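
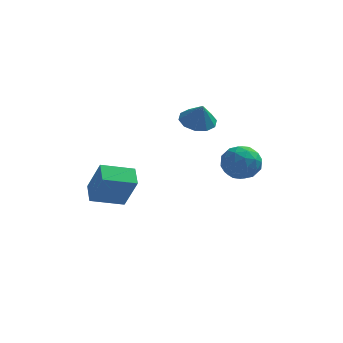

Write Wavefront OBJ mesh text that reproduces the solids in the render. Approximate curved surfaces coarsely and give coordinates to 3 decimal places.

v -3.813 1.999 -4.036
v -3.209 2.046 -4.241
v -3.447 2.941 -2.744
v -3.336 2.267 -4.367
v -3.558 2.436 -4.427
v -3.83 2.518 -4.41
v -4.099 2.497 -4.318
v -4.311 2.378 -4.171
v -4.425 2.183 -3.997
v -4.418 1.952 -3.83
v -4.291 1.731 -3.704
v -4.069 1.562 -3.644
v -3.797 1.48 -3.662
v -3.528 1.501 -3.753
v -3.316 1.62 -3.901
v -3.202 1.815 -4.075
v 3.729 3.113 -0.253
v 4.454 2.5 -1.084
v 2.146 2.98 -1.536
v 2.871 2.367 -2.367
v 2.543 1.809 -1.284
v 3.521 1.891 -0.491
v 3.079 3.589 -2.129
v 4.057 3.671 -1.336
v 4.052 2.794 -2.244
v 3.721 1.694 -1.721
v 2.879 3.786 -0.899
v 2.548 2.686 -0.376
v 4.23 2.818 -0.556
v 2.37 2.662 -2.064
v 2.177 2.334 -1.427
v 2.603 1.974 -1.916
v 3.682 2.46 -0.207
v 4.108 2.1 -0.696
v 2.985 1.694 -0.813
v 2.492 3.38 -1.924
v 2.918 3.02 -2.413
v 3.997 3.506 -0.704
v 4.423 3.146 -1.193
v 3.615 3.786 -1.807
v 4.42 2.631 -1.726
v 3.49 2.552 -2.48
v 3.612 3.27 -2.34
v 4.187 3.319 -1.874
v 4.226 1.984 -1.419
v 3.295 1.906 -2.173
v 3.103 1.578 -1.536
v 3.677 1.626 -1.07
v 3.989 2.157 -2.1
v 3.305 3.574 -0.447
v 2.374 3.496 -1.201
v 2.923 3.854 -1.55
v 3.497 3.902 -1.084
v 3.11 2.928 -0.14
v 2.18 2.849 -0.894
v 2.413 2.161 -0.746
v 2.988 2.21 -0.28
v 2.611 3.323 -0.52
v -4.391 -3.567 -1.216
v -3.61 -4.124 0.753
v -4.657 -2.374 -0.773
v -3.876 -2.931 1.196
v -2.604 -2.969 -1.756
v -1.823 -3.526 0.213
v -2.87 -1.776 -1.313
v -2.089 -2.333 0.656
v 0.936 1.593 2.526
v 1.489 0.758 2.123
v 1.244 1.167 3.834
v 1.911 1.271 2.191
v 1.96 1.907 2.387
v 1.618 2.423 2.636
v 1.016 2.623 2.843
v 0.383 2.429 2.928
v -0.039 1.916 2.86
v -0.088 1.28 2.665
v 0.254 0.763 2.416
v 0.856 0.564 2.209
f 2 1 4
f 2 4 3
f 4 1 5
f 4 5 3
f 5 1 6
f 5 6 3
f 6 1 7
f 6 7 3
f 7 1 8
f 7 8 3
f 8 1 9
f 8 9 3
f 9 1 10
f 9 10 3
f 10 1 11
f 10 11 3
f 11 1 12
f 11 12 3
f 12 1 13
f 12 13 3
f 13 1 14
f 13 14 3
f 14 1 15
f 14 15 3
f 15 1 16
f 15 16 3
f 16 1 2
f 16 2 3
f 17 54 33
f 54 28 57
f 33 57 22
f 54 57 33
f 17 33 29
f 33 22 34
f 29 34 18
f 33 34 29
f 17 29 38
f 29 18 39
f 38 39 24
f 29 39 38
f 17 38 50
f 38 24 53
f 50 53 27
f 38 53 50
f 17 50 54
f 50 27 58
f 54 58 28
f 50 58 54
f 18 34 45
f 34 22 48
f 45 48 26
f 34 48 45
f 22 57 35
f 57 28 56
f 35 56 21
f 57 56 35
f 28 58 55
f 58 27 51
f 55 51 19
f 58 51 55
f 27 53 52
f 53 24 40
f 52 40 23
f 53 40 52
f 24 39 44
f 39 18 41
f 44 41 25
f 39 41 44
f 20 46 32
f 46 26 47
f 32 47 21
f 46 47 32
f 20 32 30
f 32 21 31
f 30 31 19
f 32 31 30
f 20 30 37
f 30 19 36
f 37 36 23
f 30 36 37
f 20 37 42
f 37 23 43
f 42 43 25
f 37 43 42
f 20 42 46
f 42 25 49
f 46 49 26
f 42 49 46
f 21 47 35
f 47 26 48
f 35 48 22
f 47 48 35
f 19 31 55
f 31 21 56
f 55 56 28
f 31 56 55
f 23 36 52
f 36 19 51
f 52 51 27
f 36 51 52
f 25 43 44
f 43 23 40
f 44 40 24
f 43 40 44
f 26 49 45
f 49 25 41
f 45 41 18
f 49 41 45
f 60 62 59
f 63 60 59
f 59 62 61
f 61 63 59
f 60 66 62
f 64 60 63
f 64 66 60
f 62 66 61
f 65 63 61
f 61 66 65
f 65 64 63
f 66 64 65
f 68 67 70
f 68 70 69
f 70 67 71
f 70 71 69
f 71 67 72
f 71 72 69
f 72 67 73
f 72 73 69
f 73 67 74
f 73 74 69
f 74 67 75
f 74 75 69
f 75 67 76
f 75 76 69
f 76 67 77
f 76 77 69
f 77 67 78
f 77 78 69
f 78 67 68
f 78 68 69



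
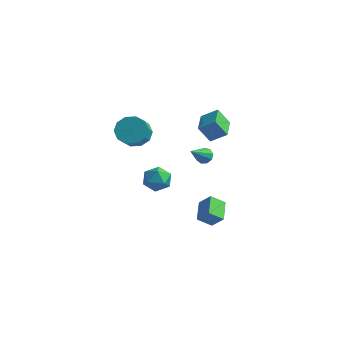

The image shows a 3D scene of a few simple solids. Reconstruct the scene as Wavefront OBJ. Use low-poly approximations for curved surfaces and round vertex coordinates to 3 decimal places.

v -2.307 -0.963 2.803
v -1.71 -1.291 2.184
v -1.375 -2.144 2.959
v -1.973 -1.817 3.577
v -1.441 -0.9 2.499
v -1.107 -1.753 3.273
v -1.503 -0.534 2.929
v -1.169 -1.387 3.704
v -1.873 -0.332 3.311
v -1.538 -1.185 4.086
v -2.408 -0.371 3.499
v -2.074 -1.224 4.274
v -2.905 -0.636 3.421
v -2.57 -1.489 4.196
v -3.173 -1.027 3.107
v -2.839 -1.88 3.881
v -3.111 -1.393 2.676
v -2.777 -2.246 3.451
v -2.742 -1.595 2.294
v -2.407 -2.448 3.069
v -2.206 -1.556 2.106
v -1.872 -2.409 2.881
v 2.804 -2.134 3.46
v 3.134 -2.395 3.171
v 2.696 -3.266 4.36
v 3.305 -2.216 3.417
v 3.242 -1.999 3.682
v 2.974 -1.845 3.844
v 2.626 -1.826 3.825
v 2.361 -1.952 3.636
v 2.303 -2.163 3.364
v 2.48 -2.361 3.137
v 2.808 -2.452 3.061
v 1.076 -0.108 3.877
v 1.885 0.274 4.464
v 0.429 1.154 3.945
v 1.238 1.537 4.532
v 1.622 0.223 2.908
v 2.431 0.606 3.495
v 0.975 1.486 2.976
v 1.784 1.868 3.563
v -3.701 3.943 -3.792
v -3.113 3.565 -3.186
v -4.367 2.615 -3.974
v -3.779 2.237 -3.368
v -4.418 2.84 -3.078
v -4.006 3.661 -2.965
v -3.474 2.519 -4.195
v -3.062 3.34 -4.082
v -2.973 2.685 -3.435
v -3.556 2.883 -2.745
v -3.924 3.297 -4.415
v -4.507 3.495 -3.725
v 2.119 -0.306 -3.2
v 1.545 -0.874 -2.609
v 1.521 0.794 -2.722
v 0.947 0.226 -2.132
v 2.813 -0.246 -2.468
v 2.239 -0.814 -1.878
v 2.215 0.854 -1.991
v 1.641 0.286 -1.4
f 2 1 5
f 2 5 3
f 3 5 6
f 3 6 4
f 5 1 7
f 5 7 6
f 6 7 8
f 6 8 4
f 7 1 9
f 7 9 8
f 8 9 10
f 8 10 4
f 9 1 11
f 9 11 10
f 10 11 12
f 10 12 4
f 11 1 13
f 11 13 12
f 12 13 14
f 12 14 4
f 13 1 15
f 13 15 14
f 14 15 16
f 14 16 4
f 15 1 17
f 15 17 16
f 16 17 18
f 16 18 4
f 17 1 19
f 17 19 18
f 18 19 20
f 18 20 4
f 19 1 21
f 19 21 20
f 20 21 22
f 20 22 4
f 21 1 2
f 21 2 22
f 22 2 3
f 22 3 4
f 24 23 26
f 24 26 25
f 26 23 27
f 26 27 25
f 27 23 28
f 27 28 25
f 28 23 29
f 28 29 25
f 29 23 30
f 29 30 25
f 30 23 31
f 30 31 25
f 31 23 32
f 31 32 25
f 32 23 33
f 32 33 25
f 33 23 24
f 33 24 25
f 35 37 34
f 38 35 34
f 34 37 36
f 36 38 34
f 35 41 37
f 39 35 38
f 39 41 35
f 37 41 36
f 40 38 36
f 36 41 40
f 40 39 38
f 41 39 40
f 42 53 47
f 42 47 43
f 42 43 49
f 42 49 52
f 42 52 53
f 43 47 51
f 47 53 46
f 53 52 44
f 52 49 48
f 49 43 50
f 45 51 46
f 45 46 44
f 45 44 48
f 45 48 50
f 45 50 51
f 46 51 47
f 44 46 53
f 48 44 52
f 50 48 49
f 51 50 43
f 55 57 54
f 58 55 54
f 54 57 56
f 56 58 54
f 55 61 57
f 59 55 58
f 59 61 55
f 57 61 56
f 60 58 56
f 56 61 60
f 60 59 58
f 61 59 60



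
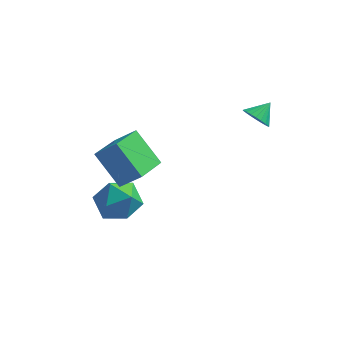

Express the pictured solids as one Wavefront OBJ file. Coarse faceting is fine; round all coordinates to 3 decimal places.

v -3.869 -2.001 3.97
v -2.88 -2.044 4.902
v -3.397 -0.36 3.544
v -2.407 -0.403 4.477
v -2.613 -2.717 2.603
v -1.623 -2.76 3.536
v -2.14 -1.076 2.178
v -1.151 -1.119 3.11
v 2.188 3.463 2.811
v 2.509 2.908 3.181
v 2.712 4.177 3.429
v 2.7 2.952 2.969
v 2.813 3.073 2.733
v 2.831 3.254 2.508
v 2.751 3.467 2.33
v 2.585 3.679 2.225
v 2.359 3.858 2.209
v 2.107 3.977 2.285
v 1.868 4.017 2.441
v 1.677 3.974 2.653
v 1.564 3.852 2.889
v 1.546 3.671 3.114
v 1.626 3.459 3.292
v 1.791 3.247 3.397
v 2.017 3.068 3.413
v 2.269 2.949 3.337
v -4.102 1.242 -1.109
v -3.186 1.333 -1.909
v -3.754 -0.693 -0.931
v -2.838 -0.602 -1.731
v -2.735 -0.097 -0.625
v -2.95 1.099 -0.735
v -3.99 -0.459 -2.105
v -4.205 0.737 -2.215
v -3.116 0.282 -2.524
v -2.341 0.506 -1.61
v -4.599 0.134 -1.23
v -3.824 0.358 -0.316
f 2 4 1
f 5 2 1
f 1 4 3
f 3 5 1
f 2 8 4
f 6 2 5
f 6 8 2
f 4 8 3
f 7 5 3
f 3 8 7
f 7 6 5
f 8 6 7
f 10 9 12
f 10 12 11
f 12 9 13
f 12 13 11
f 13 9 14
f 13 14 11
f 14 9 15
f 14 15 11
f 15 9 16
f 15 16 11
f 16 9 17
f 16 17 11
f 17 9 18
f 17 18 11
f 18 9 19
f 18 19 11
f 19 9 20
f 19 20 11
f 20 9 21
f 20 21 11
f 21 9 22
f 21 22 11
f 22 9 23
f 22 23 11
f 23 9 24
f 23 24 11
f 24 9 25
f 24 25 11
f 25 9 26
f 25 26 11
f 26 9 10
f 26 10 11
f 27 38 32
f 27 32 28
f 27 28 34
f 27 34 37
f 27 37 38
f 28 32 36
f 32 38 31
f 38 37 29
f 37 34 33
f 34 28 35
f 30 36 31
f 30 31 29
f 30 29 33
f 30 33 35
f 30 35 36
f 31 36 32
f 29 31 38
f 33 29 37
f 35 33 34
f 36 35 28



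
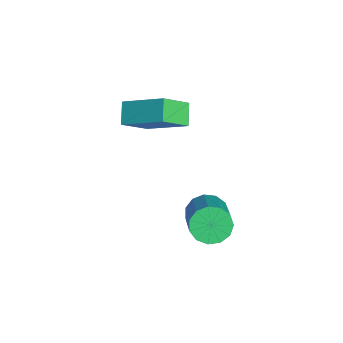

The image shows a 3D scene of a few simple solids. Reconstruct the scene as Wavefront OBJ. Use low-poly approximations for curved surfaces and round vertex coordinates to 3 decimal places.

v 2.912 1.823 -3.699
v 3.286 2.052 -4.218
v 4.641 1.967 -3.281
v 4.268 1.737 -2.761
v 3.171 2.361 -4.024
v 4.526 2.276 -3.086
v 2.974 2.499 -3.726
v 4.329 2.414 -2.789
v 2.757 2.423 -3.419
v 4.112 2.338 -2.482
v 2.589 2.156 -3.201
v 3.945 2.071 -2.264
v 2.525 1.783 -3.141
v 3.88 1.698 -2.204
v 2.583 1.423 -3.258
v 3.938 1.337 -2.321
v 2.746 1.189 -3.515
v 4.101 1.104 -2.578
v 2.962 1.157 -3.83
v 4.317 1.072 -2.893
v 3.162 1.336 -4.103
v 4.517 1.251 -3.166
v 3.283 1.67 -4.248
v 4.638 1.585 -3.311
v 0.174 0.334 -1.954
v 0.602 -0.524 -1.152
v -0.499 0.454 -1.467
v -0.072 -0.405 -0.665
v 0.992 1.525 -1.115
v 1.419 0.666 -0.313
v 0.318 1.644 -0.628
v 0.746 0.786 0.174
f 2 1 5
f 2 5 3
f 3 5 6
f 3 6 4
f 5 1 7
f 5 7 6
f 6 7 8
f 6 8 4
f 7 1 9
f 7 9 8
f 8 9 10
f 8 10 4
f 9 1 11
f 9 11 10
f 10 11 12
f 10 12 4
f 11 1 13
f 11 13 12
f 12 13 14
f 12 14 4
f 13 1 15
f 13 15 14
f 14 15 16
f 14 16 4
f 15 1 17
f 15 17 16
f 16 17 18
f 16 18 4
f 17 1 19
f 17 19 18
f 18 19 20
f 18 20 4
f 19 1 21
f 19 21 20
f 20 21 22
f 20 22 4
f 21 1 23
f 21 23 22
f 22 23 24
f 22 24 4
f 23 1 2
f 23 2 24
f 24 2 3
f 24 3 4
f 26 28 25
f 29 26 25
f 25 28 27
f 27 29 25
f 26 32 28
f 30 26 29
f 30 32 26
f 28 32 27
f 31 29 27
f 27 32 31
f 31 30 29
f 32 30 31



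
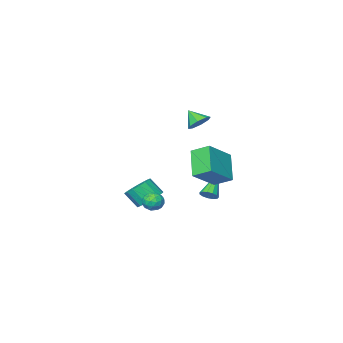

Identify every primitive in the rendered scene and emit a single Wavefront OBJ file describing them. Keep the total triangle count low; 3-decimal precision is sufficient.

v 1.37 -1.077 -3.454
v 1.666 -1.402 -4.07
v 0.694 -2.078 -3.25
v 0.99 -2.403 -3.866
v 1.422 -2.284 -3.256
v 1.84 -1.666 -3.382
v 0.52 -1.814 -3.938
v 0.938 -1.196 -4.064
v 1.141 -1.858 -4.369
v 1.698 -2.149 -3.947
v 0.662 -1.331 -3.373
v 1.219 -1.622 -2.951
v 1.577 -1.152 -3.78
v 0.783 -2.328 -3.54
v 1.037 -2.258 -3.181
v 1.211 -2.45 -3.543
v 1.68 -1.306 -3.376
v 1.854 -1.498 -3.738
v 1.71 -2.016 -3.259
v 0.506 -1.982 -3.582
v 0.68 -2.174 -3.944
v 1.149 -1.03 -3.777
v 1.323 -1.222 -4.139
v 0.65 -1.464 -4.061
v 1.443 -1.611 -4.318
v 1.045 -2.2 -4.198
v 0.769 -1.853 -4.24
v 1.015 -1.49 -4.315
v 1.77 -1.782 -4.07
v 1.373 -2.37 -3.95
v 1.627 -2.3 -3.591
v 1.873 -1.937 -3.665
v 1.462 -2.05 -4.246
v 0.987 -1.11 -3.37
v 0.59 -1.698 -3.25
v 0.487 -1.543 -3.655
v 0.733 -1.18 -3.729
v 1.315 -1.28 -3.122
v 0.917 -1.869 -3.002
v 1.345 -1.99 -3.005
v 1.591 -1.627 -3.08
v 0.898 -1.43 -3.074
v 0.293 2.821 -1.826
v 0.614 3.082 -1.391
v -0.973 2.059 -0.434
v 0.379 3.306 -1.482
v 0.116 3.376 -1.683
v -0.091 3.271 -1.929
v -0.175 3.022 -2.142
v -0.111 2.71 -2.255
v 0.081 2.433 -2.231
v 0.341 2.28 -2.079
v 0.586 2.298 -1.846
v 0.737 2.482 -1.607
v 0.748 2.775 -1.437
v -0.256 1.067 3.468
v 0.535 1.237 3.419
v -0.024 0.233 4.312
v 0.243 1.584 3.842
v -0.341 1.629 4.045
v -0.875 1.344 3.91
v -1.046 0.897 3.516
v -0.754 0.55 3.093
v -0.17 0.506 2.89
v 0.363 0.791 3.025
v 0.494 3.604 -0.649
v -0.293 2.344 0.806
v -0.08 4.656 -0.048
v -0.867 3.395 1.407
v 2.267 3.885 0.553
v 1.48 2.624 2.008
v 1.693 4.936 1.154
v 0.906 3.676 2.609
v 0.157 -3.58 -4.353
v 1.061 -3.646 -4.819
v 1.548 -4.366 -3.774
v 0.643 -4.3 -3.307
v 1.096 -3.238 -4.554
v 1.583 -3.958 -3.508
v 0.916 -2.907 -4.243
v 1.402 -3.628 -3.197
v 0.561 -2.731 -3.957
v 1.048 -3.452 -2.911
v 0.114 -2.75 -3.762
v 0.601 -3.47 -2.716
v -0.323 -2.958 -3.702
v 0.164 -3.679 -2.656
v -0.65 -3.309 -3.791
v -0.164 -4.029 -2.745
v -0.793 -3.722 -4.009
v -0.306 -4.442 -2.963
v -0.718 -4.102 -4.306
v -0.231 -4.823 -3.26
v -0.443 -4.363 -4.613
v 0.044 -5.083 -3.567
v -0.03 -4.444 -4.861
v 0.457 -5.164 -3.815
v 0.425 -4.327 -4.993
v 0.912 -5.048 -3.947
v 0.819 -4.039 -4.978
v 1.306 -4.76 -3.932
f 1 38 17
f 38 12 41
f 17 41 6
f 38 41 17
f 1 17 13
f 17 6 18
f 13 18 2
f 17 18 13
f 1 13 22
f 13 2 23
f 22 23 8
f 13 23 22
f 1 22 34
f 22 8 37
f 34 37 11
f 22 37 34
f 1 34 38
f 34 11 42
f 38 42 12
f 34 42 38
f 2 18 29
f 18 6 32
f 29 32 10
f 18 32 29
f 6 41 19
f 41 12 40
f 19 40 5
f 41 40 19
f 12 42 39
f 42 11 35
f 39 35 3
f 42 35 39
f 11 37 36
f 37 8 24
f 36 24 7
f 37 24 36
f 8 23 28
f 23 2 25
f 28 25 9
f 23 25 28
f 4 30 16
f 30 10 31
f 16 31 5
f 30 31 16
f 4 16 14
f 16 5 15
f 14 15 3
f 16 15 14
f 4 14 21
f 14 3 20
f 21 20 7
f 14 20 21
f 4 21 26
f 21 7 27
f 26 27 9
f 21 27 26
f 4 26 30
f 26 9 33
f 30 33 10
f 26 33 30
f 5 31 19
f 31 10 32
f 19 32 6
f 31 32 19
f 3 15 39
f 15 5 40
f 39 40 12
f 15 40 39
f 7 20 36
f 20 3 35
f 36 35 11
f 20 35 36
f 9 27 28
f 27 7 24
f 28 24 8
f 27 24 28
f 10 33 29
f 33 9 25
f 29 25 2
f 33 25 29
f 44 43 46
f 44 46 45
f 46 43 47
f 46 47 45
f 47 43 48
f 47 48 45
f 48 43 49
f 48 49 45
f 49 43 50
f 49 50 45
f 50 43 51
f 50 51 45
f 51 43 52
f 51 52 45
f 52 43 53
f 52 53 45
f 53 43 54
f 53 54 45
f 54 43 55
f 54 55 45
f 55 43 44
f 55 44 45
f 57 56 59
f 57 59 58
f 59 56 60
f 59 60 58
f 60 56 61
f 60 61 58
f 61 56 62
f 61 62 58
f 62 56 63
f 62 63 58
f 63 56 64
f 63 64 58
f 64 56 65
f 64 65 58
f 65 56 57
f 65 57 58
f 67 69 66
f 70 67 66
f 66 69 68
f 68 70 66
f 67 73 69
f 71 67 70
f 71 73 67
f 69 73 68
f 72 70 68
f 68 73 72
f 72 71 70
f 73 71 72
f 75 74 78
f 75 78 76
f 76 78 79
f 76 79 77
f 78 74 80
f 78 80 79
f 79 80 81
f 79 81 77
f 80 74 82
f 80 82 81
f 81 82 83
f 81 83 77
f 82 74 84
f 82 84 83
f 83 84 85
f 83 85 77
f 84 74 86
f 84 86 85
f 85 86 87
f 85 87 77
f 86 74 88
f 86 88 87
f 87 88 89
f 87 89 77
f 88 74 90
f 88 90 89
f 89 90 91
f 89 91 77
f 90 74 92
f 90 92 91
f 91 92 93
f 91 93 77
f 92 74 94
f 92 94 93
f 93 94 95
f 93 95 77
f 94 74 96
f 94 96 95
f 95 96 97
f 95 97 77
f 96 74 98
f 96 98 97
f 97 98 99
f 97 99 77
f 98 74 100
f 98 100 99
f 99 100 101
f 99 101 77
f 100 74 75
f 100 75 101
f 101 75 76
f 101 76 77



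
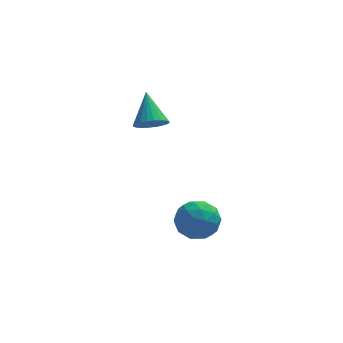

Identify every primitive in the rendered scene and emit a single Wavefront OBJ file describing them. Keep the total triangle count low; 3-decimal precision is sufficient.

v 1.461 2.245 1.552
v 1.891 1.771 2.081
v 1.239 3.535 2.888
v 2.127 1.949 1.949
v 2.262 2.172 1.756
v 2.275 2.405 1.533
v 2.164 2.615 1.312
v 1.946 2.768 1.128
v 1.654 2.841 1.008
v 1.333 2.824 0.972
v 1.031 2.719 1.023
v 0.795 2.541 1.155
v 0.66 2.319 1.348
v 0.647 2.085 1.572
v 0.758 1.875 1.792
v 0.976 1.722 1.977
v 1.268 1.649 2.096
v 1.589 1.666 2.133
v 3.596 -2.023 -2.047
v 4.341 -2.385 -1.35
v 2.439 -3.175 -1.41
v 3.184 -3.537 -0.713
v 2.769 -2.545 -0.593
v 3.483 -1.833 -0.987
v 3.297 -3.727 -1.773
v 4.011 -3.015 -2.167
v 4.156 -3.439 -1.181
v 3.83 -2.708 -0.451
v 2.95 -2.852 -2.309
v 2.624 -2.121 -1.579
v 4.07 -2.103 -1.755
v 2.71 -3.457 -1.005
v 2.466 -2.874 -0.935
v 2.904 -3.087 -0.525
v 3.566 -1.778 -1.541
v 4.004 -1.991 -1.131
v 3.08 -2.085 -0.686
v 2.776 -3.569 -1.629
v 3.214 -3.782 -1.219
v 3.876 -2.473 -2.235
v 4.314 -2.686 -1.825
v 3.7 -3.475 -2.074
v 4.399 -2.935 -1.245
v 3.72 -3.613 -0.871
v 3.785 -3.724 -1.494
v 4.206 -3.306 -1.726
v 4.208 -2.506 -0.817
v 3.528 -3.183 -0.442
v 3.283 -2.599 -0.372
v 3.704 -2.181 -0.603
v 4.099 -3.125 -0.717
v 3.252 -2.377 -2.318
v 2.572 -3.054 -1.943
v 3.076 -3.379 -2.157
v 3.497 -2.961 -2.388
v 3.06 -1.947 -1.889
v 2.381 -2.625 -1.515
v 2.574 -2.254 -1.034
v 2.995 -1.836 -1.266
v 2.681 -2.435 -2.043
f 2 1 4
f 2 4 3
f 4 1 5
f 4 5 3
f 5 1 6
f 5 6 3
f 6 1 7
f 6 7 3
f 7 1 8
f 7 8 3
f 8 1 9
f 8 9 3
f 9 1 10
f 9 10 3
f 10 1 11
f 10 11 3
f 11 1 12
f 11 12 3
f 12 1 13
f 12 13 3
f 13 1 14
f 13 14 3
f 14 1 15
f 14 15 3
f 15 1 16
f 15 16 3
f 16 1 17
f 16 17 3
f 17 1 18
f 17 18 3
f 18 1 2
f 18 2 3
f 19 56 35
f 56 30 59
f 35 59 24
f 56 59 35
f 19 35 31
f 35 24 36
f 31 36 20
f 35 36 31
f 19 31 40
f 31 20 41
f 40 41 26
f 31 41 40
f 19 40 52
f 40 26 55
f 52 55 29
f 40 55 52
f 19 52 56
f 52 29 60
f 56 60 30
f 52 60 56
f 20 36 47
f 36 24 50
f 47 50 28
f 36 50 47
f 24 59 37
f 59 30 58
f 37 58 23
f 59 58 37
f 30 60 57
f 60 29 53
f 57 53 21
f 60 53 57
f 29 55 54
f 55 26 42
f 54 42 25
f 55 42 54
f 26 41 46
f 41 20 43
f 46 43 27
f 41 43 46
f 22 48 34
f 48 28 49
f 34 49 23
f 48 49 34
f 22 34 32
f 34 23 33
f 32 33 21
f 34 33 32
f 22 32 39
f 32 21 38
f 39 38 25
f 32 38 39
f 22 39 44
f 39 25 45
f 44 45 27
f 39 45 44
f 22 44 48
f 44 27 51
f 48 51 28
f 44 51 48
f 23 49 37
f 49 28 50
f 37 50 24
f 49 50 37
f 21 33 57
f 33 23 58
f 57 58 30
f 33 58 57
f 25 38 54
f 38 21 53
f 54 53 29
f 38 53 54
f 27 45 46
f 45 25 42
f 46 42 26
f 45 42 46
f 28 51 47
f 51 27 43
f 47 43 20
f 51 43 47



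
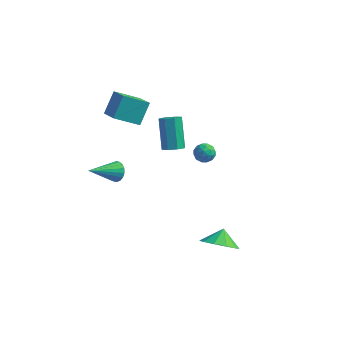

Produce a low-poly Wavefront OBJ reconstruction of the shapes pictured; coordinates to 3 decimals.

v -0.377 -0.219 0.755
v 0.123 0.218 0.666
v -0.504 1.257 2.256
v -1.003 0.819 2.345
v -0.302 0.351 0.412
v -0.928 1.39 2.002
v -0.771 0.15 0.358
v -1.397 1.189 1.948
v -1.009 -0.267 0.537
v -1.635 0.771 2.127
v -0.876 -0.657 0.844
v -1.503 0.382 2.434
v -0.452 -0.79 1.098
v -1.078 0.249 2.688
v 0.017 -0.589 1.152
v -0.609 0.45 2.742
v 0.255 -0.171 0.973
v -0.371 0.867 2.563
v -2.972 -2.046 -0.672
v -2.496 -2.053 -0.201
v -3.968 -3.474 0.312
v -2.687 -1.849 -0.098
v -2.935 -1.684 -0.109
v -3.191 -1.59 -0.231
v -3.403 -1.587 -0.441
v -3.529 -1.674 -0.697
v -3.546 -1.835 -0.947
v -3.448 -2.038 -1.143
v -3.257 -2.242 -1.246
v -3.009 -2.407 -1.234
v -2.754 -2.501 -1.112
v -2.542 -2.504 -0.902
v -2.415 -2.417 -0.647
v -2.399 -2.256 -0.396
v 3.869 -3.978 -2.732
v 4.907 -3.71 -2.927
v 3.811 -3.242 -2.028
v 4.517 -3.347 -3.339
v 3.88 -3.224 -3.519
v 3.238 -3.389 -3.398
v 2.837 -3.779 -3.023
v 2.83 -4.245 -2.537
v 3.22 -4.609 -2.125
v 3.857 -4.732 -1.945
v 4.499 -4.567 -2.066
v 4.9 -4.177 -2.441
v 2.251 -1.125 2.531
v 2.652 -1.624 2.5
v 1.448 -1.776 2.62
v 1.849 -2.275 2.589
v 1.852 -1.892 3.104
v 2.348 -1.49 3.049
v 1.752 -1.91 2.071
v 2.248 -1.508 2.016
v 2.344 -2.11 2.216
v 2.406 -2.099 2.855
v 1.694 -1.301 2.265
v 1.756 -1.29 2.904
v 2.522 -1.317 2.508
v 1.578 -2.083 2.612
v 1.579 -1.857 2.915
v 1.815 -2.151 2.897
v 2.343 -1.238 2.83
v 2.579 -1.532 2.812
v 2.109 -1.689 3.167
v 1.521 -1.868 2.308
v 1.757 -2.162 2.29
v 2.285 -1.249 2.223
v 2.521 -1.543 2.205
v 1.991 -1.711 1.953
v 2.577 -1.896 2.323
v 2.104 -2.279 2.375
v 2.047 -2.064 2.071
v 2.339 -1.828 2.038
v 2.613 -1.89 2.698
v 2.141 -2.272 2.751
v 2.142 -2.047 3.053
v 2.434 -1.811 3.021
v 2.432 -2.175 2.531
v 1.959 -1.128 2.369
v 1.487 -1.51 2.422
v 1.666 -1.589 2.099
v 1.958 -1.353 2.067
v 1.996 -1.121 2.745
v 1.523 -1.504 2.797
v 1.761 -1.572 3.082
v 2.053 -1.336 3.049
v 1.668 -1.225 2.589
v -2.917 -0.227 2.344
v -4.11 -1.03 3.194
v -2.773 0.767 3.485
v -3.966 -0.036 4.335
v -1.994 -1.004 2.905
v -3.187 -1.807 3.755
v -1.85 -0.01 4.046
v -3.043 -0.813 4.896
f 2 1 5
f 2 5 3
f 3 5 6
f 3 6 4
f 5 1 7
f 5 7 6
f 6 7 8
f 6 8 4
f 7 1 9
f 7 9 8
f 8 9 10
f 8 10 4
f 9 1 11
f 9 11 10
f 10 11 12
f 10 12 4
f 11 1 13
f 11 13 12
f 12 13 14
f 12 14 4
f 13 1 15
f 13 15 14
f 14 15 16
f 14 16 4
f 15 1 17
f 15 17 16
f 16 17 18
f 16 18 4
f 17 1 2
f 17 2 18
f 18 2 3
f 18 3 4
f 20 19 22
f 20 22 21
f 22 19 23
f 22 23 21
f 23 19 24
f 23 24 21
f 24 19 25
f 24 25 21
f 25 19 26
f 25 26 21
f 26 19 27
f 26 27 21
f 27 19 28
f 27 28 21
f 28 19 29
f 28 29 21
f 29 19 30
f 29 30 21
f 30 19 31
f 30 31 21
f 31 19 32
f 31 32 21
f 32 19 33
f 32 33 21
f 33 19 34
f 33 34 21
f 34 19 20
f 34 20 21
f 36 35 38
f 36 38 37
f 38 35 39
f 38 39 37
f 39 35 40
f 39 40 37
f 40 35 41
f 40 41 37
f 41 35 42
f 41 42 37
f 42 35 43
f 42 43 37
f 43 35 44
f 43 44 37
f 44 35 45
f 44 45 37
f 45 35 46
f 45 46 37
f 46 35 36
f 46 36 37
f 47 84 63
f 84 58 87
f 63 87 52
f 84 87 63
f 47 63 59
f 63 52 64
f 59 64 48
f 63 64 59
f 47 59 68
f 59 48 69
f 68 69 54
f 59 69 68
f 47 68 80
f 68 54 83
f 80 83 57
f 68 83 80
f 47 80 84
f 80 57 88
f 84 88 58
f 80 88 84
f 48 64 75
f 64 52 78
f 75 78 56
f 64 78 75
f 52 87 65
f 87 58 86
f 65 86 51
f 87 86 65
f 58 88 85
f 88 57 81
f 85 81 49
f 88 81 85
f 57 83 82
f 83 54 70
f 82 70 53
f 83 70 82
f 54 69 74
f 69 48 71
f 74 71 55
f 69 71 74
f 50 76 62
f 76 56 77
f 62 77 51
f 76 77 62
f 50 62 60
f 62 51 61
f 60 61 49
f 62 61 60
f 50 60 67
f 60 49 66
f 67 66 53
f 60 66 67
f 50 67 72
f 67 53 73
f 72 73 55
f 67 73 72
f 50 72 76
f 72 55 79
f 76 79 56
f 72 79 76
f 51 77 65
f 77 56 78
f 65 78 52
f 77 78 65
f 49 61 85
f 61 51 86
f 85 86 58
f 61 86 85
f 53 66 82
f 66 49 81
f 82 81 57
f 66 81 82
f 55 73 74
f 73 53 70
f 74 70 54
f 73 70 74
f 56 79 75
f 79 55 71
f 75 71 48
f 79 71 75
f 90 92 89
f 93 90 89
f 89 92 91
f 91 93 89
f 90 96 92
f 94 90 93
f 94 96 90
f 92 96 91
f 95 93 91
f 91 96 95
f 95 94 93
f 96 94 95



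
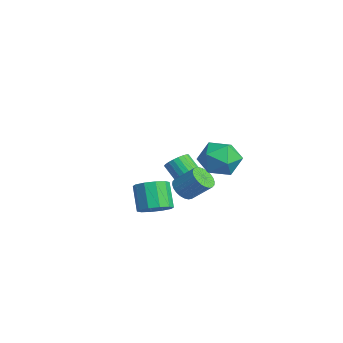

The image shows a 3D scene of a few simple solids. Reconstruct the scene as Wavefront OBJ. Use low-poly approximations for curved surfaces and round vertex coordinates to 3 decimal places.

v -2.091 0.229 -2.603
v -1.516 0.146 -2.097
v -2.435 -0.312 -1.131
v -3.009 -0.229 -1.637
v -1.61 0.447 -2.043
v -2.528 -0.011 -1.076
v -1.786 0.711 -2.086
v -2.705 0.253 -1.119
v -2.015 0.891 -2.218
v -2.934 0.433 -1.251
v -2.258 0.957 -2.417
v -3.176 0.499 -1.45
v -2.471 0.897 -2.648
v -3.389 0.439 -1.681
v -2.619 0.722 -2.871
v -3.537 0.264 -1.904
v -2.675 0.461 -3.048
v -3.593 0.003 -2.081
v -2.63 0.16 -3.148
v -3.549 -0.298 -2.182
v -2.493 -0.129 -3.154
v -3.411 -0.587 -2.187
v -2.285 -0.356 -3.065
v -3.203 -0.814 -2.098
v -2.044 -0.482 -2.896
v -2.962 -0.94 -1.929
v -1.811 -0.485 -2.676
v -2.73 -0.943 -1.709
v -1.627 -0.364 -2.444
v -2.545 -0.822 -1.477
v -1.522 -0.141 -2.239
v -2.441 -0.599 -1.272
v 0.745 -1.082 -1.909
v 1.433 -1.241 -2.238
v 2.144 -0.358 -1.181
v 1.455 -0.198 -0.851
v 1.351 -0.992 -2.391
v 2.061 -0.109 -1.334
v 1.176 -0.756 -2.471
v 1.887 0.128 -1.414
v 0.936 -0.569 -2.465
v 1.646 0.314 -1.408
v 0.666 -0.461 -2.374
v 1.377 0.422 -1.317
v 0.408 -0.447 -2.213
v 1.119 0.436 -1.156
v 0.202 -0.53 -2.005
v 0.913 0.354 -0.948
v 0.078 -0.696 -1.782
v 0.789 0.187 -0.725
v 0.056 -0.922 -1.579
v 0.767 -0.039 -0.522
v 0.139 -1.171 -1.426
v 0.849 -0.288 -0.369
v 0.313 -1.408 -1.346
v 1.024 -0.524 -0.289
v 0.554 -1.594 -1.352
v 1.264 -0.711 -0.295
v 0.823 -1.702 -1.443
v 1.534 -0.819 -0.386
v 1.081 -1.716 -1.604
v 1.792 -0.833 -0.547
v 1.287 -1.634 -1.812
v 1.998 -0.75 -0.755
v 1.411 -1.467 -2.035
v 2.122 -0.584 -0.978
v 1.993 -2.983 -2.499
v 2.632 -2.426 -2.07
v 1.646 -2.34 -0.713
v 1.007 -2.897 -1.141
v 2.258 -2.081 -2.364
v 1.272 -1.995 -1.006
v 1.783 -2.081 -2.708
v 0.797 -1.994 -1.351
v 1.388 -2.425 -2.973
v 0.402 -2.339 -1.616
v 1.224 -2.982 -3.057
v 0.238 -2.896 -1.699
v 1.354 -3.54 -2.927
v 0.368 -3.454 -1.57
v 1.728 -3.885 -2.634
v 0.742 -3.799 -1.276
v 2.203 -3.886 -2.289
v 1.217 -3.799 -0.932
v 2.598 -3.541 -2.024
v 1.612 -3.455 -0.667
v 2.762 -2.984 -1.941
v 1.776 -2.898 -0.583
v 4.54 0.166 0.722
v 5.061 -0.205 1.773
v 2.739 -0.195 1.487
v 3.26 -0.566 2.538
v 3.305 0.62 2.215
v 4.418 0.843 1.741
v 3.382 -1.243 1.519
v 4.495 -1.02 1.045
v 4.345 -1.076 2.265
v 4.298 0.076 2.695
v 3.502 -0.476 0.565
v 3.455 0.676 0.995
f 2 1 5
f 2 5 3
f 3 5 6
f 3 6 4
f 5 1 7
f 5 7 6
f 6 7 8
f 6 8 4
f 7 1 9
f 7 9 8
f 8 9 10
f 8 10 4
f 9 1 11
f 9 11 10
f 10 11 12
f 10 12 4
f 11 1 13
f 11 13 12
f 12 13 14
f 12 14 4
f 13 1 15
f 13 15 14
f 14 15 16
f 14 16 4
f 15 1 17
f 15 17 16
f 16 17 18
f 16 18 4
f 17 1 19
f 17 19 18
f 18 19 20
f 18 20 4
f 19 1 21
f 19 21 20
f 20 21 22
f 20 22 4
f 21 1 23
f 21 23 22
f 22 23 24
f 22 24 4
f 23 1 25
f 23 25 24
f 24 25 26
f 24 26 4
f 25 1 27
f 25 27 26
f 26 27 28
f 26 28 4
f 27 1 29
f 27 29 28
f 28 29 30
f 28 30 4
f 29 1 31
f 29 31 30
f 30 31 32
f 30 32 4
f 31 1 2
f 31 2 32
f 32 2 3
f 32 3 4
f 34 33 37
f 34 37 35
f 35 37 38
f 35 38 36
f 37 33 39
f 37 39 38
f 38 39 40
f 38 40 36
f 39 33 41
f 39 41 40
f 40 41 42
f 40 42 36
f 41 33 43
f 41 43 42
f 42 43 44
f 42 44 36
f 43 33 45
f 43 45 44
f 44 45 46
f 44 46 36
f 45 33 47
f 45 47 46
f 46 47 48
f 46 48 36
f 47 33 49
f 47 49 48
f 48 49 50
f 48 50 36
f 49 33 51
f 49 51 50
f 50 51 52
f 50 52 36
f 51 33 53
f 51 53 52
f 52 53 54
f 52 54 36
f 53 33 55
f 53 55 54
f 54 55 56
f 54 56 36
f 55 33 57
f 55 57 56
f 56 57 58
f 56 58 36
f 57 33 59
f 57 59 58
f 58 59 60
f 58 60 36
f 59 33 61
f 59 61 60
f 60 61 62
f 60 62 36
f 61 33 63
f 61 63 62
f 62 63 64
f 62 64 36
f 63 33 65
f 63 65 64
f 64 65 66
f 64 66 36
f 65 33 34
f 65 34 66
f 66 34 35
f 66 35 36
f 68 67 71
f 68 71 69
f 69 71 72
f 69 72 70
f 71 67 73
f 71 73 72
f 72 73 74
f 72 74 70
f 73 67 75
f 73 75 74
f 74 75 76
f 74 76 70
f 75 67 77
f 75 77 76
f 76 77 78
f 76 78 70
f 77 67 79
f 77 79 78
f 78 79 80
f 78 80 70
f 79 67 81
f 79 81 80
f 80 81 82
f 80 82 70
f 81 67 83
f 81 83 82
f 82 83 84
f 82 84 70
f 83 67 85
f 83 85 84
f 84 85 86
f 84 86 70
f 85 67 87
f 85 87 86
f 86 87 88
f 86 88 70
f 87 67 68
f 87 68 88
f 88 68 69
f 88 69 70
f 89 100 94
f 89 94 90
f 89 90 96
f 89 96 99
f 89 99 100
f 90 94 98
f 94 100 93
f 100 99 91
f 99 96 95
f 96 90 97
f 92 98 93
f 92 93 91
f 92 91 95
f 92 95 97
f 92 97 98
f 93 98 94
f 91 93 100
f 95 91 99
f 97 95 96
f 98 97 90



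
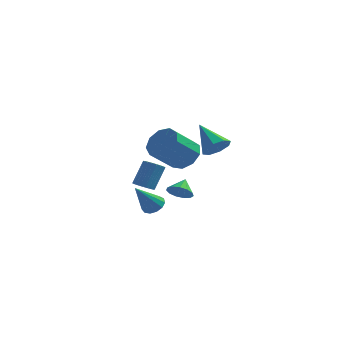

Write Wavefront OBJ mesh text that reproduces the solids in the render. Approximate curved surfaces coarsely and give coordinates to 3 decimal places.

v -0.777 3.276 -3.479
v -0.293 2.816 -3.348
v 0.161 3.704 -1.91
v -0.323 4.164 -2.041
v -0.154 3.004 -3.508
v 0.299 3.892 -2.069
v -0.123 3.239 -3.662
v 0.331 4.126 -2.224
v -0.205 3.48 -3.785
v 0.249 4.367 -2.347
v -0.386 3.686 -3.855
v 0.068 4.573 -2.417
v -0.634 3.821 -3.86
v -0.18 4.708 -2.422
v -0.907 3.862 -3.799
v -0.453 4.749 -2.361
v -1.158 3.801 -3.683
v -0.704 4.689 -2.245
v -1.342 3.65 -3.532
v -0.889 4.538 -2.093
v -1.429 3.434 -3.371
v -0.975 4.322 -1.933
v -1.404 3.191 -3.229
v -0.95 4.079 -1.791
v -1.269 2.963 -3.13
v -0.815 3.85 -1.692
v -1.05 2.788 -3.092
v -0.596 3.676 -1.654
v -0.783 2.698 -3.12
v -0.33 3.586 -1.682
v -0.516 2.708 -3.211
v -0.062 3.596 -1.773
v 0.132 1.663 -4.11
v 0.684 1.938 -3.682
v -0.712 0.717 -2.41
v 0.374 2.225 -3.677
v -0.013 2.334 -3.808
v -0.353 2.23 -4.036
v -0.54 1.945 -4.286
v -0.513 1.571 -4.481
v -0.281 1.226 -4.558
v 0.082 1.02 -4.492
v 0.461 1.018 -4.305
v 0.735 1.22 -4.056
v 0.818 1.563 -3.824
v 2.718 -2.533 1.922
v 3.619 -2.991 2.244
v 2.602 -4.064 3.561
v 1.702 -3.607 3.238
v 3.491 -2.392 2.633
v 2.474 -3.466 3.95
v 3.002 -1.86 2.69
v 1.985 -2.933 4.006
v 2.38 -1.643 2.387
v 1.363 -2.716 3.703
v 1.917 -1.842 1.866
v 0.9 -2.916 3.183
v 1.828 -2.365 1.371
v 0.811 -3.438 2.688
v 2.156 -2.966 1.134
v 1.139 -4.04 2.451
v 2.747 -3.365 1.266
v 1.731 -4.439 2.582
v 3.325 -3.375 1.704
v 2.308 -4.448 3.021
v 4.176 -1.009 1.91
v 4.626 -1.29 2.612
v 3.024 0.089 3.09
v 4.888 -0.73 2.346
v 4.732 -0.332 1.825
v 4.251 -0.331 1.354
v 3.726 -0.727 1.209
v 3.464 -1.288 1.475
v 3.619 -1.685 1.996
v 4.101 -1.686 2.467
v 2.056 -0.435 -1.946
v 2.799 -0.665 -1.812
v 2.204 0.415 -1.314
v 2.812 -0.401 -2.17
v 2.585 -0.148 -2.457
v 2.19 0.014 -2.582
v 1.752 0.033 -2.505
v 1.41 -0.096 -2.251
v 1.274 -0.333 -1.899
v 1.385 -0.602 -1.563
v 1.709 -0.819 -1.348
v 2.144 -0.913 -1.323
v 2.55 -0.856 -1.496
f 2 1 5
f 2 5 3
f 3 5 6
f 3 6 4
f 5 1 7
f 5 7 6
f 6 7 8
f 6 8 4
f 7 1 9
f 7 9 8
f 8 9 10
f 8 10 4
f 9 1 11
f 9 11 10
f 10 11 12
f 10 12 4
f 11 1 13
f 11 13 12
f 12 13 14
f 12 14 4
f 13 1 15
f 13 15 14
f 14 15 16
f 14 16 4
f 15 1 17
f 15 17 16
f 16 17 18
f 16 18 4
f 17 1 19
f 17 19 18
f 18 19 20
f 18 20 4
f 19 1 21
f 19 21 20
f 20 21 22
f 20 22 4
f 21 1 23
f 21 23 22
f 22 23 24
f 22 24 4
f 23 1 25
f 23 25 24
f 24 25 26
f 24 26 4
f 25 1 27
f 25 27 26
f 26 27 28
f 26 28 4
f 27 1 29
f 27 29 28
f 28 29 30
f 28 30 4
f 29 1 31
f 29 31 30
f 30 31 32
f 30 32 4
f 31 1 2
f 31 2 32
f 32 2 3
f 32 3 4
f 34 33 36
f 34 36 35
f 36 33 37
f 36 37 35
f 37 33 38
f 37 38 35
f 38 33 39
f 38 39 35
f 39 33 40
f 39 40 35
f 40 33 41
f 40 41 35
f 41 33 42
f 41 42 35
f 42 33 43
f 42 43 35
f 43 33 44
f 43 44 35
f 44 33 45
f 44 45 35
f 45 33 34
f 45 34 35
f 47 46 50
f 47 50 48
f 48 50 51
f 48 51 49
f 50 46 52
f 50 52 51
f 51 52 53
f 51 53 49
f 52 46 54
f 52 54 53
f 53 54 55
f 53 55 49
f 54 46 56
f 54 56 55
f 55 56 57
f 55 57 49
f 56 46 58
f 56 58 57
f 57 58 59
f 57 59 49
f 58 46 60
f 58 60 59
f 59 60 61
f 59 61 49
f 60 46 62
f 60 62 61
f 61 62 63
f 61 63 49
f 62 46 64
f 62 64 63
f 63 64 65
f 63 65 49
f 64 46 47
f 64 47 65
f 65 47 48
f 65 48 49
f 67 66 69
f 67 69 68
f 69 66 70
f 69 70 68
f 70 66 71
f 70 71 68
f 71 66 72
f 71 72 68
f 72 66 73
f 72 73 68
f 73 66 74
f 73 74 68
f 74 66 75
f 74 75 68
f 75 66 67
f 75 67 68
f 77 76 79
f 77 79 78
f 79 76 80
f 79 80 78
f 80 76 81
f 80 81 78
f 81 76 82
f 81 82 78
f 82 76 83
f 82 83 78
f 83 76 84
f 83 84 78
f 84 76 85
f 84 85 78
f 85 76 86
f 85 86 78
f 86 76 87
f 86 87 78
f 87 76 88
f 87 88 78
f 88 76 77
f 88 77 78



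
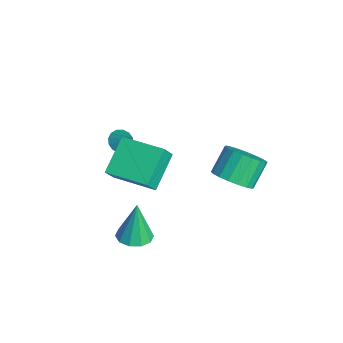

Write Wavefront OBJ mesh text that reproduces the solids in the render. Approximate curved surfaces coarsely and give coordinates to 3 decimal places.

v 2.042 -3.128 -2.802
v 2.741 -3.524 -2.7
v 1.858 -2.952 -0.858
v 2.844 -3.035 -2.734
v 2.64 -2.582 -2.795
v 2.207 -2.337 -2.858
v 1.712 -2.395 -2.899
v 1.342 -2.732 -2.904
v 1.24 -3.221 -2.869
v 1.444 -3.674 -2.809
v 1.876 -3.919 -2.746
v 2.371 -3.861 -2.704
v 0.206 -2.22 -0.714
v 0.437 -2.062 -0.252
v -0.496 -2.481 0.356
v -0.726 -2.64 -0.106
v 0.284 -1.843 -0.336
v -0.649 -2.262 0.273
v 0.11 -1.726 -0.52
v -0.823 -2.145 0.088
v -0.037 -1.74 -0.757
v -0.97 -2.16 -0.149
v -0.12 -1.884 -0.983
v -1.053 -2.303 -0.374
v -0.115 -2.118 -1.136
v -1.048 -2.537 -0.528
v -0.024 -2.379 -1.176
v -0.957 -2.798 -0.568
v 0.129 -2.598 -1.093
v -0.804 -3.017 -0.484
v 0.303 -2.715 -0.908
v -0.63 -3.134 -0.3
v 0.45 -2.7 -0.671
v -0.483 -3.12 -0.063
v 0.533 -2.557 -0.446
v -0.4 -2.976 0.163
v 0.528 -2.323 -0.292
v -0.405 -2.742 0.316
v -2.465 -2.595 -0.649
v -2.085 -3.053 -0.785
v -1.775 -2.265 0.169
v -1.989 -2.811 -0.963
v -2.02 -2.511 -1.058
v -2.171 -2.234 -1.043
v -2.4 -2.054 -0.922
v -2.647 -2.018 -0.729
v -2.845 -2.138 -0.514
v -2.941 -2.379 -0.335
v -2.91 -2.679 -0.24
v -2.759 -2.956 -0.255
v -2.53 -3.137 -0.376
v -2.283 -3.172 -0.569
v 3.254 0.715 1.291
v 4.067 0.699 1.781
v 3.48 1.45 2.779
v 2.666 1.465 2.289
v 4.107 1.047 1.543
v 3.52 1.797 2.542
v 3.978 1.329 1.256
v 3.391 2.079 2.254
v 3.705 1.489 0.975
v 3.118 2.239 1.973
v 3.343 1.496 0.757
v 2.756 2.246 1.755
v 2.963 1.348 0.645
v 2.376 2.098 1.643
v 2.641 1.075 0.66
v 2.054 1.825 1.659
v 2.44 0.73 0.801
v 1.853 1.481 1.799
v 2.4 0.383 1.038
v 1.813 1.133 2.037
v 2.529 0.101 1.326
v 1.942 0.851 2.324
v 2.802 -0.059 1.607
v 2.215 0.691 2.605
v 3.164 -0.066 1.825
v 2.577 0.684 2.823
v 3.544 0.082 1.937
v 2.957 0.832 2.935
v 3.866 0.355 1.921
v 3.279 1.105 2.92
v -0.427 -2.644 1.225
v 0.005 -3.098 2.104
v 0.951 -1.182 1.303
v 1.382 -1.636 2.183
v 0.718 -3.664 0.137
v 1.149 -4.118 1.017
v 2.095 -2.202 0.216
v 2.527 -2.656 1.095
f 2 1 4
f 2 4 3
f 4 1 5
f 4 5 3
f 5 1 6
f 5 6 3
f 6 1 7
f 6 7 3
f 7 1 8
f 7 8 3
f 8 1 9
f 8 9 3
f 9 1 10
f 9 10 3
f 10 1 11
f 10 11 3
f 11 1 12
f 11 12 3
f 12 1 2
f 12 2 3
f 14 13 17
f 14 17 15
f 15 17 18
f 15 18 16
f 17 13 19
f 17 19 18
f 18 19 20
f 18 20 16
f 19 13 21
f 19 21 20
f 20 21 22
f 20 22 16
f 21 13 23
f 21 23 22
f 22 23 24
f 22 24 16
f 23 13 25
f 23 25 24
f 24 25 26
f 24 26 16
f 25 13 27
f 25 27 26
f 26 27 28
f 26 28 16
f 27 13 29
f 27 29 28
f 28 29 30
f 28 30 16
f 29 13 31
f 29 31 30
f 30 31 32
f 30 32 16
f 31 13 33
f 31 33 32
f 32 33 34
f 32 34 16
f 33 13 35
f 33 35 34
f 34 35 36
f 34 36 16
f 35 13 37
f 35 37 36
f 36 37 38
f 36 38 16
f 37 13 14
f 37 14 38
f 38 14 15
f 38 15 16
f 40 39 42
f 40 42 41
f 42 39 43
f 42 43 41
f 43 39 44
f 43 44 41
f 44 39 45
f 44 45 41
f 45 39 46
f 45 46 41
f 46 39 47
f 46 47 41
f 47 39 48
f 47 48 41
f 48 39 49
f 48 49 41
f 49 39 50
f 49 50 41
f 50 39 51
f 50 51 41
f 51 39 52
f 51 52 41
f 52 39 40
f 52 40 41
f 54 53 57
f 54 57 55
f 55 57 58
f 55 58 56
f 57 53 59
f 57 59 58
f 58 59 60
f 58 60 56
f 59 53 61
f 59 61 60
f 60 61 62
f 60 62 56
f 61 53 63
f 61 63 62
f 62 63 64
f 62 64 56
f 63 53 65
f 63 65 64
f 64 65 66
f 64 66 56
f 65 53 67
f 65 67 66
f 66 67 68
f 66 68 56
f 67 53 69
f 67 69 68
f 68 69 70
f 68 70 56
f 69 53 71
f 69 71 70
f 70 71 72
f 70 72 56
f 71 53 73
f 71 73 72
f 72 73 74
f 72 74 56
f 73 53 75
f 73 75 74
f 74 75 76
f 74 76 56
f 75 53 77
f 75 77 76
f 76 77 78
f 76 78 56
f 77 53 79
f 77 79 78
f 78 79 80
f 78 80 56
f 79 53 81
f 79 81 80
f 80 81 82
f 80 82 56
f 81 53 54
f 81 54 82
f 82 54 55
f 82 55 56
f 84 86 83
f 87 84 83
f 83 86 85
f 85 87 83
f 84 90 86
f 88 84 87
f 88 90 84
f 86 90 85
f 89 87 85
f 85 90 89
f 89 88 87
f 90 88 89



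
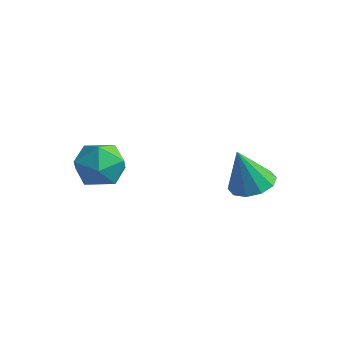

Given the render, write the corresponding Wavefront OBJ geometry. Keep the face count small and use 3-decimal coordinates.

v -2.264 -1.178 2.745
v -1.093 -1.075 2.674
v -2.067 -2.905 3.526
v -0.896 -2.802 3.455
v -1.501 -2.129 4.208
v -1.623 -1.062 3.726
v -1.537 -2.918 2.474
v -1.659 -1.851 1.992
v -0.644 -2.151 2.507
v -0.622 -1.664 3.579
v -2.538 -2.316 2.621
v -2.516 -1.829 3.693
v 2.894 1.722 2.065
v 3.731 1.214 2.123
v 2.486 1.258 3.915
v 3.846 1.785 2.291
v 3.597 2.331 2.373
v 3.08 2.644 2.337
v 2.492 2.605 2.198
v 2.058 2.229 2.007
v 1.943 1.658 1.839
v 2.191 1.112 1.757
v 2.708 0.799 1.793
v 3.296 0.838 1.933
f 1 12 6
f 1 6 2
f 1 2 8
f 1 8 11
f 1 11 12
f 2 6 10
f 6 12 5
f 12 11 3
f 11 8 7
f 8 2 9
f 4 10 5
f 4 5 3
f 4 3 7
f 4 7 9
f 4 9 10
f 5 10 6
f 3 5 12
f 7 3 11
f 9 7 8
f 10 9 2
f 14 13 16
f 14 16 15
f 16 13 17
f 16 17 15
f 17 13 18
f 17 18 15
f 18 13 19
f 18 19 15
f 19 13 20
f 19 20 15
f 20 13 21
f 20 21 15
f 21 13 22
f 21 22 15
f 22 13 23
f 22 23 15
f 23 13 24
f 23 24 15
f 24 13 14
f 24 14 15



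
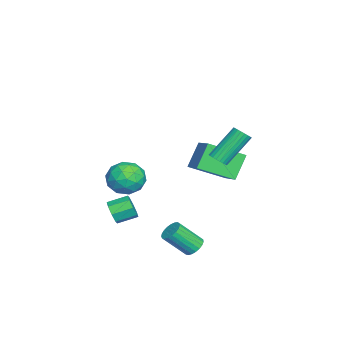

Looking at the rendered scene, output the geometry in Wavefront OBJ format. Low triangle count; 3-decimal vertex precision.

v -2.5 -0.442 -1.164
v -3.428 0.009 0.2
v -2.875 1.527 -2.071
v -3.803 1.978 -0.707
v -0.797 0.302 -0.253
v -1.725 0.753 1.111
v -1.172 2.271 -1.16
v -2.1 2.722 0.204
v -1.46 -2.655 -2.188
v -0.92 -3.411 -1.498
v -2.84 -3.889 -2.462
v -2.3 -4.645 -1.772
v -2.764 -3.684 -1.326
v -1.911 -2.921 -1.157
v -1.849 -4.379 -2.803
v -0.996 -3.616 -2.634
v -1.161 -4.476 -1.878
v -1.726 -4.046 -0.965
v -2.034 -3.254 -2.995
v -2.599 -2.824 -2.082
v -1.069 -2.925 -1.819
v -2.691 -4.375 -2.141
v -2.964 -3.81 -1.879
v -2.647 -4.255 -1.473
v -1.651 -2.637 -1.619
v -1.334 -3.081 -1.213
v -2.418 -3.241 -1.112
v -2.426 -4.219 -2.747
v -2.109 -4.663 -2.341
v -1.113 -3.045 -2.487
v -0.796 -3.49 -2.081
v -1.342 -4.059 -2.848
v -0.893 -3.995 -1.637
v -1.704 -4.721 -1.798
v -1.439 -4.564 -2.404
v -0.938 -4.116 -2.305
v -1.226 -3.742 -1.101
v -2.037 -4.468 -1.261
v -2.309 -3.903 -0.999
v -1.808 -3.454 -0.9
v -1.367 -4.369 -1.324
v -1.723 -2.832 -2.699
v -2.534 -3.558 -2.859
v -1.952 -3.846 -3.06
v -1.451 -3.397 -2.961
v -2.056 -2.579 -2.162
v -2.867 -3.305 -2.323
v -2.822 -3.184 -1.655
v -2.321 -2.736 -1.556
v -2.393 -2.931 -2.636
v 3.318 1.933 2.772
v 3.807 2.094 2.964
v 2.852 3.187 4.481
v 2.362 3.027 4.288
v 3.764 2.251 2.824
v 2.808 3.344 4.341
v 3.653 2.359 2.676
v 2.697 3.452 4.193
v 3.491 2.403 2.542
v 2.535 3.496 4.059
v 3.302 2.375 2.444
v 2.346 3.468 3.961
v 3.116 2.28 2.395
v 2.16 3.373 3.912
v 2.961 2.132 2.403
v 2.005 3.225 3.92
v 2.86 1.954 2.468
v 1.904 3.047 3.985
v 2.828 1.773 2.579
v 1.873 2.866 4.096
v 2.872 1.616 2.719
v 1.916 2.709 4.236
v 2.983 1.508 2.867
v 2.027 2.601 4.384
v 3.145 1.464 3.001
v 2.189 2.557 4.518
v 3.334 1.492 3.099
v 2.378 2.585 4.616
v 3.52 1.587 3.148
v 2.564 2.68 4.665
v 3.675 1.735 3.14
v 2.719 2.828 4.657
v 3.776 1.913 3.075
v 2.82 3.006 4.592
v 3.526 0.819 -3.482
v 4.028 1.157 -3.275
v 4.297 -0.001 -2.032
v 3.794 -0.339 -2.238
v 3.829 1.262 -3.134
v 4.098 0.105 -1.891
v 3.577 1.291 -3.053
v 3.846 0.133 -1.81
v 3.317 1.238 -3.046
v 3.585 0.081 -1.803
v 3.092 1.113 -3.114
v 3.361 -0.045 -1.871
v 2.942 0.937 -3.246
v 3.211 -0.221 -2.003
v 2.894 0.74 -3.418
v 3.162 -0.418 -2.175
v 2.954 0.557 -3.602
v 3.223 -0.601 -2.359
v 3.114 0.419 -3.765
v 3.382 -0.738 -2.521
v 3.344 0.351 -3.878
v 3.613 -0.807 -2.635
v 3.606 0.363 -3.924
v 3.875 -0.795 -2.68
v 3.854 0.454 -3.892
v 4.123 -0.704 -2.649
v 4.045 0.608 -3.79
v 4.314 -0.549 -2.547
v 4.147 0.799 -3.634
v 4.416 -0.359 -2.391
v 4.141 0.993 -3.452
v 4.41 -0.165 -2.209
v 2.29 -3.595 -2.162
v 2.497 -3.291 -2.793
v 2.157 -2.262 -2.409
v 1.95 -2.565 -1.778
v 1.966 -3.463 -2.803
v 1.626 -2.433 -2.419
v 1.624 -3.712 -2.437
v 1.284 -2.683 -2.053
v 1.673 -3.892 -1.911
v 1.333 -2.863 -1.527
v 2.083 -3.898 -1.531
v 1.743 -2.869 -1.147
v 2.614 -3.727 -1.521
v 2.274 -2.697 -1.137
v 2.956 -3.477 -1.887
v 2.616 -2.448 -1.503
v 2.907 -3.297 -2.413
v 2.567 -2.268 -2.029
f 2 4 1
f 5 2 1
f 1 4 3
f 3 5 1
f 2 8 4
f 6 2 5
f 6 8 2
f 4 8 3
f 7 5 3
f 3 8 7
f 7 6 5
f 8 6 7
f 9 46 25
f 46 20 49
f 25 49 14
f 46 49 25
f 9 25 21
f 25 14 26
f 21 26 10
f 25 26 21
f 9 21 30
f 21 10 31
f 30 31 16
f 21 31 30
f 9 30 42
f 30 16 45
f 42 45 19
f 30 45 42
f 9 42 46
f 42 19 50
f 46 50 20
f 42 50 46
f 10 26 37
f 26 14 40
f 37 40 18
f 26 40 37
f 14 49 27
f 49 20 48
f 27 48 13
f 49 48 27
f 20 50 47
f 50 19 43
f 47 43 11
f 50 43 47
f 19 45 44
f 45 16 32
f 44 32 15
f 45 32 44
f 16 31 36
f 31 10 33
f 36 33 17
f 31 33 36
f 12 38 24
f 38 18 39
f 24 39 13
f 38 39 24
f 12 24 22
f 24 13 23
f 22 23 11
f 24 23 22
f 12 22 29
f 22 11 28
f 29 28 15
f 22 28 29
f 12 29 34
f 29 15 35
f 34 35 17
f 29 35 34
f 12 34 38
f 34 17 41
f 38 41 18
f 34 41 38
f 13 39 27
f 39 18 40
f 27 40 14
f 39 40 27
f 11 23 47
f 23 13 48
f 47 48 20
f 23 48 47
f 15 28 44
f 28 11 43
f 44 43 19
f 28 43 44
f 17 35 36
f 35 15 32
f 36 32 16
f 35 32 36
f 18 41 37
f 41 17 33
f 37 33 10
f 41 33 37
f 52 51 55
f 52 55 53
f 53 55 56
f 53 56 54
f 55 51 57
f 55 57 56
f 56 57 58
f 56 58 54
f 57 51 59
f 57 59 58
f 58 59 60
f 58 60 54
f 59 51 61
f 59 61 60
f 60 61 62
f 60 62 54
f 61 51 63
f 61 63 62
f 62 63 64
f 62 64 54
f 63 51 65
f 63 65 64
f 64 65 66
f 64 66 54
f 65 51 67
f 65 67 66
f 66 67 68
f 66 68 54
f 67 51 69
f 67 69 68
f 68 69 70
f 68 70 54
f 69 51 71
f 69 71 70
f 70 71 72
f 70 72 54
f 71 51 73
f 71 73 72
f 72 73 74
f 72 74 54
f 73 51 75
f 73 75 74
f 74 75 76
f 74 76 54
f 75 51 77
f 75 77 76
f 76 77 78
f 76 78 54
f 77 51 79
f 77 79 78
f 78 79 80
f 78 80 54
f 79 51 81
f 79 81 80
f 80 81 82
f 80 82 54
f 81 51 83
f 81 83 82
f 82 83 84
f 82 84 54
f 83 51 52
f 83 52 84
f 84 52 53
f 84 53 54
f 86 85 89
f 86 89 87
f 87 89 90
f 87 90 88
f 89 85 91
f 89 91 90
f 90 91 92
f 90 92 88
f 91 85 93
f 91 93 92
f 92 93 94
f 92 94 88
f 93 85 95
f 93 95 94
f 94 95 96
f 94 96 88
f 95 85 97
f 95 97 96
f 96 97 98
f 96 98 88
f 97 85 99
f 97 99 98
f 98 99 100
f 98 100 88
f 99 85 101
f 99 101 100
f 100 101 102
f 100 102 88
f 101 85 103
f 101 103 102
f 102 103 104
f 102 104 88
f 103 85 105
f 103 105 104
f 104 105 106
f 104 106 88
f 105 85 107
f 105 107 106
f 106 107 108
f 106 108 88
f 107 85 109
f 107 109 108
f 108 109 110
f 108 110 88
f 109 85 111
f 109 111 110
f 110 111 112
f 110 112 88
f 111 85 113
f 111 113 112
f 112 113 114
f 112 114 88
f 113 85 115
f 113 115 114
f 114 115 116
f 114 116 88
f 115 85 86
f 115 86 116
f 116 86 87
f 116 87 88
f 118 117 121
f 118 121 119
f 119 121 122
f 119 122 120
f 121 117 123
f 121 123 122
f 122 123 124
f 122 124 120
f 123 117 125
f 123 125 124
f 124 125 126
f 124 126 120
f 125 117 127
f 125 127 126
f 126 127 128
f 126 128 120
f 127 117 129
f 127 129 128
f 128 129 130
f 128 130 120
f 129 117 131
f 129 131 130
f 130 131 132
f 130 132 120
f 131 117 133
f 131 133 132
f 132 133 134
f 132 134 120
f 133 117 118
f 133 118 134
f 134 118 119
f 134 119 120



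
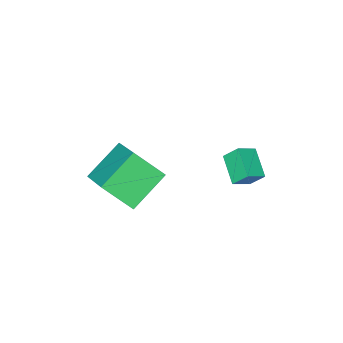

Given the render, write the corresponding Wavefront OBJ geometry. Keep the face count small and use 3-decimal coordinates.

v 2.544 0.942 0.819
v 3.157 2.409 1.765
v 4.136 0.909 -0.162
v 4.749 2.376 0.784
v 3.211 -0.056 1.936
v 3.824 1.411 2.882
v 4.803 -0.089 0.955
v 5.416 1.378 1.901
v -0.538 2.666 0.387
v -0.821 3.167 1.052
v 0.022 3.723 -0.172
v -0.261 4.224 0.494
v 0.241 2.496 0.846
v -0.042 2.997 1.512
v 0.801 3.553 0.288
v 0.518 4.054 0.953
f 2 4 1
f 5 2 1
f 1 4 3
f 3 5 1
f 2 8 4
f 6 2 5
f 6 8 2
f 4 8 3
f 7 5 3
f 3 8 7
f 7 6 5
f 8 6 7
f 10 12 9
f 13 10 9
f 9 12 11
f 11 13 9
f 10 16 12
f 14 10 13
f 14 16 10
f 12 16 11
f 15 13 11
f 11 16 15
f 15 14 13
f 16 14 15



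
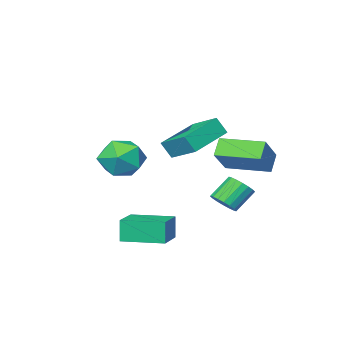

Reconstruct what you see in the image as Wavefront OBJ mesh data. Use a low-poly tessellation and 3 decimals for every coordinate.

v 2.318 -0.828 -0.364
v 3.256 -1.501 -0.817
v 1.724 -2.399 0.737
v 2.662 -3.072 0.284
v 2.892 -2.127 1.055
v 3.259 -1.157 0.375
v 1.721 -2.743 -0.455
v 2.088 -1.773 -1.135
v 2.888 -2.685 -0.873
v 3.611 -2.304 0.06
v 1.369 -1.596 -0.14
v 2.092 -1.215 0.793
v 1.112 2.265 2.035
v 0.946 3.722 2.747
v 3.166 2.775 1.471
v 2.999 4.232 2.183
v 1.421 1.908 2.837
v 1.254 3.365 3.549
v 3.474 2.418 2.273
v 3.308 3.875 2.985
v 0.967 3.504 -1.482
v 1.391 3.151 -1.036
v 0.458 3.223 -0.091
v 0.033 3.576 -0.538
v 1.468 3.452 -0.983
v 0.535 3.525 -0.038
v 1.446 3.764 -1.028
v 0.513 3.837 -0.084
v 1.329 4.024 -1.164
v 0.396 4.097 -0.219
v 1.141 4.182 -1.363
v 0.207 4.254 -0.418
v 0.917 4.204 -1.585
v -0.016 4.277 -0.64
v 0.704 4.089 -1.787
v -0.23 4.161 -0.842
v 0.542 3.857 -1.929
v -0.391 3.929 -0.984
v 0.465 3.555 -1.982
v -0.468 3.628 -1.037
v 0.487 3.243 -1.936
v -0.446 3.316 -0.992
v 0.604 2.983 -1.801
v -0.329 3.056 -0.856
v 0.793 2.826 -1.602
v -0.141 2.898 -0.657
v 1.016 2.803 -1.38
v 0.083 2.876 -0.435
v 1.23 2.919 -1.178
v 0.296 2.991 -0.233
v -1.11 1.309 0.562
v 0.053 1.997 1.766
v -2.236 3.117 0.617
v -1.072 3.804 1.822
v -0.528 1.696 -0.222
v 0.636 2.383 0.983
v -1.653 3.503 -0.166
v -0.49 4.191 1.038
v 3.708 0.488 -3.707
v 3.589 0.327 -2.545
v 2.452 2.056 -3.618
v 2.333 1.894 -2.455
v 4.947 1.466 -3.445
v 4.828 1.304 -2.282
v 3.691 3.033 -3.355
v 3.572 2.872 -2.193
f 1 12 6
f 1 6 2
f 1 2 8
f 1 8 11
f 1 11 12
f 2 6 10
f 6 12 5
f 12 11 3
f 11 8 7
f 8 2 9
f 4 10 5
f 4 5 3
f 4 3 7
f 4 7 9
f 4 9 10
f 5 10 6
f 3 5 12
f 7 3 11
f 9 7 8
f 10 9 2
f 14 16 13
f 17 14 13
f 13 16 15
f 15 17 13
f 14 20 16
f 18 14 17
f 18 20 14
f 16 20 15
f 19 17 15
f 15 20 19
f 19 18 17
f 20 18 19
f 22 21 25
f 22 25 23
f 23 25 26
f 23 26 24
f 25 21 27
f 25 27 26
f 26 27 28
f 26 28 24
f 27 21 29
f 27 29 28
f 28 29 30
f 28 30 24
f 29 21 31
f 29 31 30
f 30 31 32
f 30 32 24
f 31 21 33
f 31 33 32
f 32 33 34
f 32 34 24
f 33 21 35
f 33 35 34
f 34 35 36
f 34 36 24
f 35 21 37
f 35 37 36
f 36 37 38
f 36 38 24
f 37 21 39
f 37 39 38
f 38 39 40
f 38 40 24
f 39 21 41
f 39 41 40
f 40 41 42
f 40 42 24
f 41 21 43
f 41 43 42
f 42 43 44
f 42 44 24
f 43 21 45
f 43 45 44
f 44 45 46
f 44 46 24
f 45 21 47
f 45 47 46
f 46 47 48
f 46 48 24
f 47 21 49
f 47 49 48
f 48 49 50
f 48 50 24
f 49 21 22
f 49 22 50
f 50 22 23
f 50 23 24
f 52 54 51
f 55 52 51
f 51 54 53
f 53 55 51
f 52 58 54
f 56 52 55
f 56 58 52
f 54 58 53
f 57 55 53
f 53 58 57
f 57 56 55
f 58 56 57
f 60 62 59
f 63 60 59
f 59 62 61
f 61 63 59
f 60 66 62
f 64 60 63
f 64 66 60
f 62 66 61
f 65 63 61
f 61 66 65
f 65 64 63
f 66 64 65



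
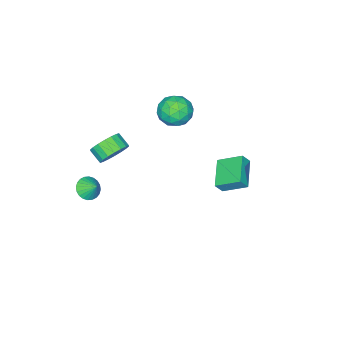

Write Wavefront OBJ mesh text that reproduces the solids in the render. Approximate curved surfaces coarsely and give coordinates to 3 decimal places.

v 1.738 -2.327 1.225
v 2.24 -1.869 2.038
v 2.124 -2.755 2.609
v 1.622 -3.213 1.795
v 1.788 -1.758 2.118
v 1.672 -2.644 2.688
v 1.327 -1.76 2.02
v 1.21 -2.646 2.591
v 0.947 -1.875 1.765
v 0.83 -2.76 2.336
v 0.723 -2.079 1.403
v 0.607 -2.964 1.974
v 0.701 -2.332 1.006
v 0.585 -3.217 1.576
v 0.884 -2.584 0.652
v 0.768 -3.47 1.222
v 1.236 -2.785 0.411
v 1.12 -3.671 0.982
v 1.688 -2.896 0.332
v 1.572 -3.782 0.902
v 2.15 -2.894 0.429
v 2.033 -3.78 1
v 2.53 -2.78 0.684
v 2.413 -3.665 1.255
v 2.753 -2.576 1.046
v 2.637 -3.461 1.617
v 2.775 -2.323 1.444
v 2.659 -3.208 2.014
v 2.592 -2.07 1.798
v 2.476 -2.956 2.368
v -0.977 3.752 -0.61
v -2.538 2.66 0.062
v -1.603 5.159 0.221
v -3.164 4.066 0.893
v -0.516 3.534 0.107
v -2.077 2.441 0.779
v -1.142 4.94 0.938
v -2.703 3.848 1.61
v 1.978 -4.346 -3.253
v 2.798 -4.556 -3.101
v 2.042 -3.554 -2.507
v 2.833 -4.329 -3.345
v 2.737 -4.104 -3.575
v 2.527 -3.917 -3.757
v 2.232 -3.794 -3.861
v 1.899 -3.756 -3.873
v 1.578 -3.807 -3.791
v 1.318 -3.941 -3.626
v 1.158 -4.136 -3.405
v 1.123 -4.363 -3.161
v 1.218 -4.588 -2.93
v 1.429 -4.776 -2.749
v 1.723 -4.898 -2.645
v 2.056 -4.937 -2.633
v 2.377 -4.885 -2.715
v 2.638 -4.752 -2.879
v -4.712 -1.576 1.542
v -3.761 -1.413 0.797
v -3.779 -3.087 2.403
v -2.828 -2.924 1.658
v -3.077 -2.096 2.517
v -3.654 -1.162 1.985
v -3.886 -3.338 1.215
v -4.463 -2.404 0.683
v -3.251 -2.502 0.594
v -2.75 -1.735 1.399
v -4.79 -2.765 1.801
v -4.289 -1.998 2.606
v -4.318 -1.362 1.094
v -3.222 -3.138 2.106
v -3.368 -2.651 2.611
v -2.809 -2.556 2.173
v -4.255 -1.214 1.793
v -3.696 -1.119 1.354
v -3.294 -1.52 2.366
v -3.844 -3.381 1.846
v -3.285 -3.286 1.407
v -4.731 -1.944 1.027
v -4.172 -1.849 0.589
v -4.246 -2.98 0.834
v -3.459 -1.907 0.536
v -2.911 -2.795 1.043
v -3.533 -3.038 0.782
v -3.872 -2.489 0.469
v -3.165 -1.455 1.01
v -2.617 -2.344 1.516
v -2.763 -1.857 2.021
v -3.102 -1.308 1.708
v -2.865 -2.096 0.891
v -4.923 -2.156 1.684
v -4.375 -3.045 2.19
v -4.438 -3.192 1.492
v -4.777 -2.643 1.179
v -4.629 -1.705 2.157
v -4.081 -2.593 2.664
v -3.668 -2.011 2.731
v -4.007 -1.462 2.418
v -4.675 -2.404 2.309
f 2 1 5
f 2 5 3
f 3 5 6
f 3 6 4
f 5 1 7
f 5 7 6
f 6 7 8
f 6 8 4
f 7 1 9
f 7 9 8
f 8 9 10
f 8 10 4
f 9 1 11
f 9 11 10
f 10 11 12
f 10 12 4
f 11 1 13
f 11 13 12
f 12 13 14
f 12 14 4
f 13 1 15
f 13 15 14
f 14 15 16
f 14 16 4
f 15 1 17
f 15 17 16
f 16 17 18
f 16 18 4
f 17 1 19
f 17 19 18
f 18 19 20
f 18 20 4
f 19 1 21
f 19 21 20
f 20 21 22
f 20 22 4
f 21 1 23
f 21 23 22
f 22 23 24
f 22 24 4
f 23 1 25
f 23 25 24
f 24 25 26
f 24 26 4
f 25 1 27
f 25 27 26
f 26 27 28
f 26 28 4
f 27 1 29
f 27 29 28
f 28 29 30
f 28 30 4
f 29 1 2
f 29 2 30
f 30 2 3
f 30 3 4
f 32 34 31
f 35 32 31
f 31 34 33
f 33 35 31
f 32 38 34
f 36 32 35
f 36 38 32
f 34 38 33
f 37 35 33
f 33 38 37
f 37 36 35
f 38 36 37
f 40 39 42
f 40 42 41
f 42 39 43
f 42 43 41
f 43 39 44
f 43 44 41
f 44 39 45
f 44 45 41
f 45 39 46
f 45 46 41
f 46 39 47
f 46 47 41
f 47 39 48
f 47 48 41
f 48 39 49
f 48 49 41
f 49 39 50
f 49 50 41
f 50 39 51
f 50 51 41
f 51 39 52
f 51 52 41
f 52 39 53
f 52 53 41
f 53 39 54
f 53 54 41
f 54 39 55
f 54 55 41
f 55 39 56
f 55 56 41
f 56 39 40
f 56 40 41
f 57 94 73
f 94 68 97
f 73 97 62
f 94 97 73
f 57 73 69
f 73 62 74
f 69 74 58
f 73 74 69
f 57 69 78
f 69 58 79
f 78 79 64
f 69 79 78
f 57 78 90
f 78 64 93
f 90 93 67
f 78 93 90
f 57 90 94
f 90 67 98
f 94 98 68
f 90 98 94
f 58 74 85
f 74 62 88
f 85 88 66
f 74 88 85
f 62 97 75
f 97 68 96
f 75 96 61
f 97 96 75
f 68 98 95
f 98 67 91
f 95 91 59
f 98 91 95
f 67 93 92
f 93 64 80
f 92 80 63
f 93 80 92
f 64 79 84
f 79 58 81
f 84 81 65
f 79 81 84
f 60 86 72
f 86 66 87
f 72 87 61
f 86 87 72
f 60 72 70
f 72 61 71
f 70 71 59
f 72 71 70
f 60 70 77
f 70 59 76
f 77 76 63
f 70 76 77
f 60 77 82
f 77 63 83
f 82 83 65
f 77 83 82
f 60 82 86
f 82 65 89
f 86 89 66
f 82 89 86
f 61 87 75
f 87 66 88
f 75 88 62
f 87 88 75
f 59 71 95
f 71 61 96
f 95 96 68
f 71 96 95
f 63 76 92
f 76 59 91
f 92 91 67
f 76 91 92
f 65 83 84
f 83 63 80
f 84 80 64
f 83 80 84
f 66 89 85
f 89 65 81
f 85 81 58
f 89 81 85



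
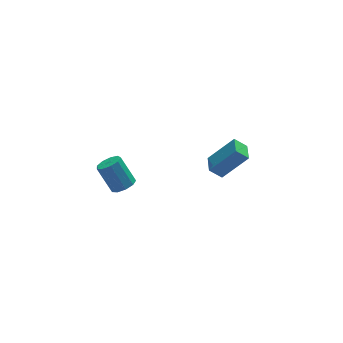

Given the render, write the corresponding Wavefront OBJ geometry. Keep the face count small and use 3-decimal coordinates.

v -3.717 0.038 2.841
v -3.144 0.363 2.878
v -3.65 1.107 4.176
v -4.223 0.782 4.139
v -3.438 0.597 2.629
v -3.945 1.342 3.927
v -3.863 0.57 2.479
v -4.369 1.314 3.777
v -4.22 0.293 2.498
v -4.726 1.038 3.797
v -4.341 -0.103 2.678
v -4.847 0.642 3.976
v -4.17 -0.433 2.934
v -4.676 0.312 4.232
v -3.787 -0.543 3.146
v -4.293 0.202 4.445
v -3.371 -0.381 3.216
v -3.878 0.363 4.514
v -3.117 -0.024 3.11
v -3.623 0.721 4.408
v 1.139 1.411 1.065
v 2.429 1.135 2.515
v 1.436 2.426 0.995
v 2.726 2.15 2.444
v 1.754 1.19 0.476
v 3.044 0.914 1.925
v 2.051 2.205 0.405
v 3.341 1.929 1.855
f 2 1 5
f 2 5 3
f 3 5 6
f 3 6 4
f 5 1 7
f 5 7 6
f 6 7 8
f 6 8 4
f 7 1 9
f 7 9 8
f 8 9 10
f 8 10 4
f 9 1 11
f 9 11 10
f 10 11 12
f 10 12 4
f 11 1 13
f 11 13 12
f 12 13 14
f 12 14 4
f 13 1 15
f 13 15 14
f 14 15 16
f 14 16 4
f 15 1 17
f 15 17 16
f 16 17 18
f 16 18 4
f 17 1 19
f 17 19 18
f 18 19 20
f 18 20 4
f 19 1 2
f 19 2 20
f 20 2 3
f 20 3 4
f 22 24 21
f 25 22 21
f 21 24 23
f 23 25 21
f 22 28 24
f 26 22 25
f 26 28 22
f 24 28 23
f 27 25 23
f 23 28 27
f 27 26 25
f 28 26 27



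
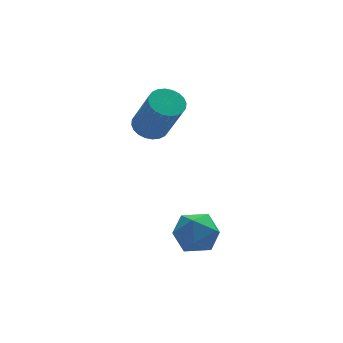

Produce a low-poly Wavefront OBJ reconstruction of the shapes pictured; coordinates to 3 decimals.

v -3.386 3.99 1.524
v -2.899 4.343 1.629
v -2.608 3.502 3.101
v -3.094 3.15 2.996
v -3.071 4.469 1.735
v -2.78 3.628 3.207
v -3.291 4.521 1.809
v -3 3.681 3.281
v -3.526 4.494 1.839
v -3.234 3.653 3.311
v -3.739 4.389 1.822
v -3.447 3.548 3.294
v -3.898 4.224 1.759
v -3.607 3.383 3.231
v -3.979 4.023 1.66
v -3.688 3.182 3.132
v -3.97 3.817 1.541
v -3.679 2.977 3.013
v -3.872 3.638 1.419
v -3.581 2.797 2.891
v -3.7 3.512 1.313
v -3.409 2.671 2.785
v -3.48 3.459 1.239
v -3.189 2.619 2.711
v -3.246 3.487 1.209
v -2.954 2.646 2.681
v -3.033 3.592 1.226
v -2.741 2.751 2.698
v -2.873 3.757 1.289
v -2.582 2.916 2.761
v -2.792 3.958 1.388
v -2.501 3.117 2.86
v -2.801 4.163 1.507
v -2.51 3.323 2.979
v -3.399 0.859 -0.56
v -2.822 1.003 -1.11
v -3.418 -0.403 -0.91
v -2.841 -0.259 -1.46
v -2.666 -0.221 -0.671
v -2.654 0.559 -0.454
v -3.586 0.041 -1.566
v -3.574 0.821 -1.349
v -2.938 0.498 -1.732
v -2.369 0.336 -1.178
v -3.871 0.264 -0.842
v -3.302 0.102 -0.288
f 2 1 5
f 2 5 3
f 3 5 6
f 3 6 4
f 5 1 7
f 5 7 6
f 6 7 8
f 6 8 4
f 7 1 9
f 7 9 8
f 8 9 10
f 8 10 4
f 9 1 11
f 9 11 10
f 10 11 12
f 10 12 4
f 11 1 13
f 11 13 12
f 12 13 14
f 12 14 4
f 13 1 15
f 13 15 14
f 14 15 16
f 14 16 4
f 15 1 17
f 15 17 16
f 16 17 18
f 16 18 4
f 17 1 19
f 17 19 18
f 18 19 20
f 18 20 4
f 19 1 21
f 19 21 20
f 20 21 22
f 20 22 4
f 21 1 23
f 21 23 22
f 22 23 24
f 22 24 4
f 23 1 25
f 23 25 24
f 24 25 26
f 24 26 4
f 25 1 27
f 25 27 26
f 26 27 28
f 26 28 4
f 27 1 29
f 27 29 28
f 28 29 30
f 28 30 4
f 29 1 31
f 29 31 30
f 30 31 32
f 30 32 4
f 31 1 33
f 31 33 32
f 32 33 34
f 32 34 4
f 33 1 2
f 33 2 34
f 34 2 3
f 34 3 4
f 35 46 40
f 35 40 36
f 35 36 42
f 35 42 45
f 35 45 46
f 36 40 44
f 40 46 39
f 46 45 37
f 45 42 41
f 42 36 43
f 38 44 39
f 38 39 37
f 38 37 41
f 38 41 43
f 38 43 44
f 39 44 40
f 37 39 46
f 41 37 45
f 43 41 42
f 44 43 36



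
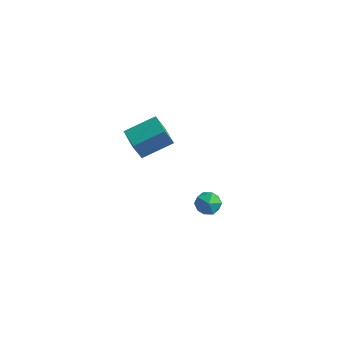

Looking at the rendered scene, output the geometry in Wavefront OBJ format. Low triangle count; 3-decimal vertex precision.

v 3.667 -3.311 2.077
v 4.16 -3.021 2.664
v 3.82 -4.539 2.556
v 4.313 -4.249 3.143
v 3.512 -4.07 3.154
v 3.418 -3.311 2.858
v 4.562 -4.249 2.362
v 4.468 -3.49 2.066
v 4.713 -3.6 2.841
v 4.064 -3.49 3.33
v 3.916 -4.07 1.89
v 3.267 -3.96 2.379
v -3.023 0.983 -0.94
v -3.251 0.373 0.5
v -4.112 1.811 -0.762
v -4.34 1.201 0.678
v -1.8 2.419 -0.138
v -2.028 1.809 1.302
v -2.889 3.247 0.04
v -3.117 2.637 1.48
f 1 12 6
f 1 6 2
f 1 2 8
f 1 8 11
f 1 11 12
f 2 6 10
f 6 12 5
f 12 11 3
f 11 8 7
f 8 2 9
f 4 10 5
f 4 5 3
f 4 3 7
f 4 7 9
f 4 9 10
f 5 10 6
f 3 5 12
f 7 3 11
f 9 7 8
f 10 9 2
f 14 16 13
f 17 14 13
f 13 16 15
f 15 17 13
f 14 20 16
f 18 14 17
f 18 20 14
f 16 20 15
f 19 17 15
f 15 20 19
f 19 18 17
f 20 18 19



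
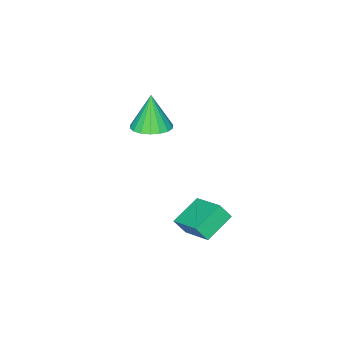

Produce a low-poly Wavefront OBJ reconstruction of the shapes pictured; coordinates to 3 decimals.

v -1.9 2.975 -1.035
v -1.539 2.523 -0.232
v -1.454 4.825 -0.197
v -1.093 4.374 0.607
v -0.287 2.926 -1.787
v 0.074 2.475 -0.983
v 0.159 4.777 -0.948
v 0.52 4.325 -0.145
v -3.386 -2.264 1.465
v -2.341 -2.001 1.687
v -3.734 -2.616 3.515
v -2.571 -1.571 1.722
v -2.963 -1.277 1.706
v -3.438 -1.179 1.642
v -3.903 -1.296 1.543
v -4.265 -1.605 1.428
v -4.454 -2.044 1.321
v -4.43 -2.526 1.242
v -4.2 -2.957 1.207
v -3.808 -3.25 1.223
v -3.333 -3.348 1.287
v -2.868 -3.231 1.386
v -2.506 -2.923 1.501
v -2.317 -2.484 1.608
f 2 4 1
f 5 2 1
f 1 4 3
f 3 5 1
f 2 8 4
f 6 2 5
f 6 8 2
f 4 8 3
f 7 5 3
f 3 8 7
f 7 6 5
f 8 6 7
f 10 9 12
f 10 12 11
f 12 9 13
f 12 13 11
f 13 9 14
f 13 14 11
f 14 9 15
f 14 15 11
f 15 9 16
f 15 16 11
f 16 9 17
f 16 17 11
f 17 9 18
f 17 18 11
f 18 9 19
f 18 19 11
f 19 9 20
f 19 20 11
f 20 9 21
f 20 21 11
f 21 9 22
f 21 22 11
f 22 9 23
f 22 23 11
f 23 9 24
f 23 24 11
f 24 9 10
f 24 10 11



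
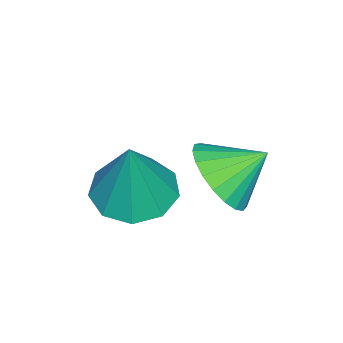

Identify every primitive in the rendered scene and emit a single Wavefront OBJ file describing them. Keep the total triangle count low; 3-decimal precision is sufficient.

v 1.184 0.325 -3.11
v 2.147 0.594 -2.729
v 0.616 1.255 -2.33
v 2.108 0.864 -3.08
v 1.909 1.042 -3.436
v 1.584 1.095 -3.736
v 1.191 1.015 -3.928
v 0.796 0.816 -3.978
v 0.468 0.532 -3.878
v 0.264 0.213 -3.645
v 0.219 -0.088 -3.32
v 0.341 -0.317 -2.959
v 0.609 -0.435 -2.623
v 0.976 -0.421 -2.372
v 1.379 -0.279 -2.249
v 1.748 -0.032 -2.274
v 2.02 0.277 -2.444
v 3.025 -0.922 -2.6
v 3.588 -1.781 -2.681
v 3.655 -0.698 -0.62
v 3.974 -1.222 -2.868
v 3.916 -0.522 -2.929
v 3.441 -0.01 -2.836
v 2.772 0.076 -2.633
v 2.221 -0.306 -2.415
v 2.047 -0.976 -2.283
v 2.33 -1.621 -2.3
v 2.939 -1.939 -2.457
f 2 1 4
f 2 4 3
f 4 1 5
f 4 5 3
f 5 1 6
f 5 6 3
f 6 1 7
f 6 7 3
f 7 1 8
f 7 8 3
f 8 1 9
f 8 9 3
f 9 1 10
f 9 10 3
f 10 1 11
f 10 11 3
f 11 1 12
f 11 12 3
f 12 1 13
f 12 13 3
f 13 1 14
f 13 14 3
f 14 1 15
f 14 15 3
f 15 1 16
f 15 16 3
f 16 1 17
f 16 17 3
f 17 1 2
f 17 2 3
f 19 18 21
f 19 21 20
f 21 18 22
f 21 22 20
f 22 18 23
f 22 23 20
f 23 18 24
f 23 24 20
f 24 18 25
f 24 25 20
f 25 18 26
f 25 26 20
f 26 18 27
f 26 27 20
f 27 18 28
f 27 28 20
f 28 18 19
f 28 19 20

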